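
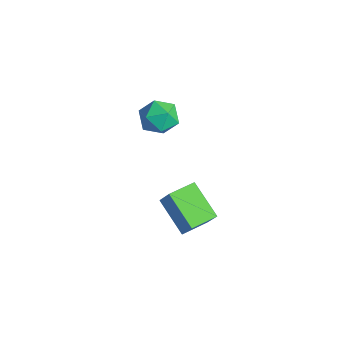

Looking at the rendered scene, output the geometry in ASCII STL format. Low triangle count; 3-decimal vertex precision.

solid 
facet normal -0.511 -0.107 -0.853
outer loop
vertex 0.476 -1.174 -1.877
vertex 0.325 0.146 -1.952
vertex 2.078 -1.046 -2.853
endloop
endfacet
facet normal 0.113 -0.992 0.056
outer loop
vertex 2.655 -0.926 -1.888
vertex 0.476 -1.174 -1.877
vertex 2.078 -1.046 -2.853
endloop
endfacet
facet normal -0.511 -0.106 -0.853
outer loop
vertex 2.078 -1.046 -2.853
vertex 0.325 0.146 -1.952
vertex 1.927 0.274 -2.927
endloop
endfacet
facet normal 0.852 0.068 -0.518
outer loop
vertex 1.927 0.274 -2.927
vertex 2.655 -0.926 -1.888
vertex 2.078 -1.046 -2.853
endloop
endfacet
facet normal -0.853 -0.068 0.518
outer loop
vertex 0.476 -1.174 -1.877
vertex 0.902 0.266 -0.987
vertex 0.325 0.146 -1.952
endloop
endfacet
facet normal 0.113 -0.992 0.056
outer loop
vertex 1.053 -1.054 -0.913
vertex 0.476 -1.174 -1.877
vertex 2.655 -0.926 -1.888
endloop
endfacet
facet normal -0.852 -0.068 0.519
outer loop
vertex 1.053 -1.054 -0.913
vertex 0.902 0.266 -0.987
vertex 0.476 -1.174 -1.877
endloop
endfacet
facet normal -0.113 0.992 -0.056
outer loop
vertex 0.325 0.146 -1.952
vertex 0.902 0.266 -0.987
vertex 1.927 0.274 -2.927
endloop
endfacet
facet normal 0.852 0.068 -0.519
outer loop
vertex 2.504 0.394 -1.963
vertex 2.655 -0.926 -1.888
vertex 1.927 0.274 -2.927
endloop
endfacet
facet normal -0.113 0.992 -0.056
outer loop
vertex 1.927 0.274 -2.927
vertex 0.902 0.266 -0.987
vertex 2.504 0.394 -1.963
endloop
endfacet
facet normal 0.511 0.107 0.853
outer loop
vertex 2.504 0.394 -1.963
vertex 1.053 -1.054 -0.913
vertex 2.655 -0.926 -1.888
endloop
endfacet
facet normal 0.511 0.106 0.853
outer loop
vertex 0.902 0.266 -0.987
vertex 1.053 -1.054 -0.913
vertex 2.504 0.394 -1.963
endloop
endfacet
facet normal -0.577 0.543 0.610
outer loop
vertex -0.288 0.018 3.569
vertex -1.04 -0.4 3.229
vertex -0.603 -0.759 3.962
endloop
endfacet
facet normal 0.065 0.429 0.901
outer loop
vertex -0.288 0.018 3.569
vertex -0.603 -0.759 3.962
vertex 0.306 -0.638 3.839
endloop
endfacet
facet normal 0.558 0.693 0.457
outer loop
vertex -0.288 0.018 3.569
vertex 0.306 -0.638 3.839
vertex 0.431 -0.206 3.031
endloop
endfacet
facet normal 0.221 0.969 -0.108
outer loop
vertex -0.288 0.018 3.569
vertex 0.431 -0.206 3.031
vertex -0.401 -0.058 2.654
endloop
endfacet
facet normal -0.481 0.877 -0.013
outer loop
vertex -0.288 0.018 3.569
vertex -0.401 -0.058 2.654
vertex -1.04 -0.4 3.229
endloop
endfacet
facet normal 0.165 -0.276 0.947
outer loop
vertex 0.306 -0.638 3.839
vertex -0.603 -0.759 3.962
vertex -0.079 -1.462 3.666
endloop
endfacet
facet normal -0.874 -0.092 0.476
outer loop
vertex -0.603 -0.759 3.962
vertex -1.04 -0.4 3.229
vertex -0.911 -1.314 3.289
endloop
endfacet
facet normal -0.719 0.448 -0.532
outer loop
vertex -1.04 -0.4 3.229
vertex -0.401 -0.058 2.654
vertex -0.786 -0.882 2.481
endloop
endfacet
facet normal 0.417 0.599 -0.684
outer loop
vertex -0.401 -0.058 2.654
vertex 0.431 -0.206 3.031
vertex 0.123 -0.761 2.358
endloop
endfacet
facet normal 0.962 0.151 0.229
outer loop
vertex 0.431 -0.206 3.031
vertex 0.306 -0.638 3.839
vertex 0.56 -1.12 3.091
endloop
endfacet
facet normal -0.221 -0.969 0.108
outer loop
vertex -0.192 -1.538 2.751
vertex -0.079 -1.462 3.666
vertex -0.911 -1.314 3.289
endloop
endfacet
facet normal -0.558 -0.693 -0.457
outer loop
vertex -0.192 -1.538 2.751
vertex -0.911 -1.314 3.289
vertex -0.786 -0.882 2.481
endloop
endfacet
facet normal -0.065 -0.429 -0.901
outer loop
vertex -0.192 -1.538 2.751
vertex -0.786 -0.882 2.481
vertex 0.123 -0.761 2.358
endloop
endfacet
facet normal 0.577 -0.543 -0.610
outer loop
vertex -0.192 -1.538 2.751
vertex 0.123 -0.761 2.358
vertex 0.56 -1.12 3.091
endloop
endfacet
facet normal 0.481 -0.877 0.013
outer loop
vertex -0.192 -1.538 2.751
vertex 0.56 -1.12 3.091
vertex -0.079 -1.462 3.666
endloop
endfacet
facet normal -0.417 -0.599 0.684
outer loop
vertex -0.911 -1.314 3.289
vertex -0.079 -1.462 3.666
vertex -0.603 -0.759 3.962
endloop
endfacet
facet normal -0.962 -0.151 -0.229
outer loop
vertex -0.786 -0.882 2.481
vertex -0.911 -1.314 3.289
vertex -1.04 -0.4 3.229
endloop
endfacet
facet normal -0.165 0.276 -0.947
outer loop
vertex 0.123 -0.761 2.358
vertex -0.786 -0.882 2.481
vertex -0.401 -0.058 2.654
endloop
endfacet
facet normal 0.874 0.092 -0.476
outer loop
vertex 0.56 -1.12 3.091
vertex 0.123 -0.761 2.358
vertex 0.431 -0.206 3.031
endloop
endfacet
facet normal 0.719 -0.448 0.532
outer loop
vertex -0.079 -1.462 3.666
vertex 0.56 -1.12 3.091
vertex 0.306 -0.638 3.839
endloop
endfacet

endsolid


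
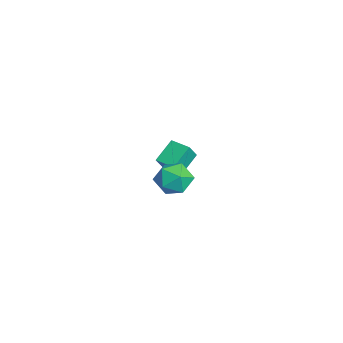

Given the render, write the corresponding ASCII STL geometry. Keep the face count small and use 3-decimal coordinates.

solid 
facet normal -0.300 0.865 0.403
outer loop
vertex 2.101 -1.764 3.6
vertex 1.248 -2.011 3.495
vertex 1.682 -2.212 4.25
endloop
endfacet
facet normal 0.330 0.664 0.671
outer loop
vertex 2.101 -1.764 3.6
vertex 1.682 -2.212 4.25
vertex 2.526 -2.417 4.038
endloop
endfacet
facet normal 0.790 0.600 0.129
outer loop
vertex 2.101 -1.764 3.6
vertex 2.526 -2.417 4.038
vertex 2.614 -2.343 3.152
endloop
endfacet
facet normal 0.443 0.760 -0.475
outer loop
vertex 2.101 -1.764 3.6
vertex 2.614 -2.343 3.152
vertex 1.824 -2.092 2.816
endloop
endfacet
facet normal -0.230 0.924 -0.305
outer loop
vertex 2.101 -1.764 3.6
vertex 1.824 -2.092 2.816
vertex 1.248 -2.011 3.495
endloop
endfacet
facet normal 0.249 0.022 0.968
outer loop
vertex 2.526 -2.417 4.038
vertex 1.682 -2.212 4.25
vertex 1.936 -3.068 4.204
endloop
endfacet
facet normal -0.771 0.345 0.535
outer loop
vertex 1.682 -2.212 4.25
vertex 1.248 -2.011 3.495
vertex 1.146 -2.817 3.868
endloop
endfacet
facet normal -0.658 0.441 -0.611
outer loop
vertex 1.248 -2.011 3.495
vertex 1.824 -2.092 2.816
vertex 1.234 -2.743 2.982
endloop
endfacet
facet normal 0.432 0.176 -0.885
outer loop
vertex 1.824 -2.092 2.816
vertex 2.614 -2.343 3.152
vertex 2.078 -2.948 2.77
endloop
endfacet
facet normal 0.992 -0.083 0.092
outer loop
vertex 2.614 -2.343 3.152
vertex 2.526 -2.417 4.038
vertex 2.512 -3.149 3.525
endloop
endfacet
facet normal -0.443 -0.760 0.475
outer loop
vertex 1.659 -3.396 3.42
vertex 1.936 -3.068 4.204
vertex 1.146 -2.817 3.868
endloop
endfacet
facet normal -0.790 -0.600 -0.129
outer loop
vertex 1.659 -3.396 3.42
vertex 1.146 -2.817 3.868
vertex 1.234 -2.743 2.982
endloop
endfacet
facet normal -0.330 -0.664 -0.671
outer loop
vertex 1.659 -3.396 3.42
vertex 1.234 -2.743 2.982
vertex 2.078 -2.948 2.77
endloop
endfacet
facet normal 0.300 -0.865 -0.403
outer loop
vertex 1.659 -3.396 3.42
vertex 2.078 -2.948 2.77
vertex 2.512 -3.149 3.525
endloop
endfacet
facet normal 0.230 -0.924 0.305
outer loop
vertex 1.659 -3.396 3.42
vertex 2.512 -3.149 3.525
vertex 1.936 -3.068 4.204
endloop
endfacet
facet normal -0.432 -0.176 0.885
outer loop
vertex 1.146 -2.817 3.868
vertex 1.936 -3.068 4.204
vertex 1.682 -2.212 4.25
endloop
endfacet
facet normal -0.992 0.083 -0.092
outer loop
vertex 1.234 -2.743 2.982
vertex 1.146 -2.817 3.868
vertex 1.248 -2.011 3.495
endloop
endfacet
facet normal -0.249 -0.022 -0.968
outer loop
vertex 2.078 -2.948 2.77
vertex 1.234 -2.743 2.982
vertex 1.824 -2.092 2.816
endloop
endfacet
facet normal 0.771 -0.345 -0.535
outer loop
vertex 2.512 -3.149 3.525
vertex 2.078 -2.948 2.77
vertex 2.614 -2.343 3.152
endloop
endfacet
facet normal 0.658 -0.441 0.611
outer loop
vertex 1.936 -3.068 4.204
vertex 2.512 -3.149 3.525
vertex 2.526 -2.417 4.038
endloop
endfacet
facet normal -0.388 0.410 -0.825
outer loop
vertex -4.427 -1.132 0.896
vertex -3.669 -0.482 0.862
vertex -3.752 -1.957 0.169
endloop
endfacet
facet normal -0.758 -0.651 0.035
outer loop
vertex -3.371 -2.358 0.978
vertex -4.427 -1.132 0.896
vertex -3.752 -1.957 0.169
endloop
endfacet
facet normal -0.388 0.410 -0.825
outer loop
vertex -3.752 -1.957 0.169
vertex -3.669 -0.482 0.862
vertex -2.993 -1.306 0.135
endloop
endfacet
facet normal 0.523 -0.639 -0.563
outer loop
vertex -2.993 -1.306 0.135
vertex -3.371 -2.358 0.978
vertex -3.752 -1.957 0.169
endloop
endfacet
facet normal -0.523 0.640 0.563
outer loop
vertex -4.427 -1.132 0.896
vertex -3.288 -0.883 1.671
vertex -3.669 -0.482 0.862
endloop
endfacet
facet normal -0.758 -0.651 0.033
outer loop
vertex -4.047 -1.534 1.705
vertex -4.427 -1.132 0.896
vertex -3.371 -2.358 0.978
endloop
endfacet
facet normal -0.523 0.639 0.563
outer loop
vertex -4.047 -1.534 1.705
vertex -3.288 -0.883 1.671
vertex -4.427 -1.132 0.896
endloop
endfacet
facet normal 0.758 0.652 -0.034
outer loop
vertex -3.669 -0.482 0.862
vertex -3.288 -0.883 1.671
vertex -2.993 -1.306 0.135
endloop
endfacet
facet normal 0.523 -0.639 -0.563
outer loop
vertex -2.613 -1.708 0.944
vertex -3.371 -2.358 0.978
vertex -2.993 -1.306 0.135
endloop
endfacet
facet normal 0.759 0.650 -0.033
outer loop
vertex -2.993 -1.306 0.135
vertex -3.288 -0.883 1.671
vertex -2.613 -1.708 0.944
endloop
endfacet
facet normal 0.388 -0.410 0.825
outer loop
vertex -2.613 -1.708 0.944
vertex -4.047 -1.534 1.705
vertex -3.371 -2.358 0.978
endloop
endfacet
facet normal 0.388 -0.410 0.825
outer loop
vertex -3.288 -0.883 1.671
vertex -4.047 -1.534 1.705
vertex -2.613 -1.708 0.944
endloop
endfacet

endsolid


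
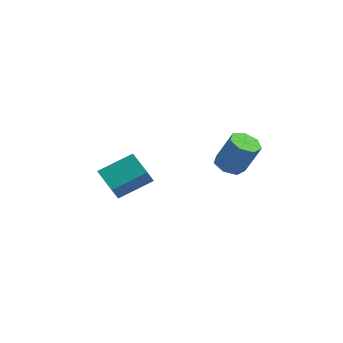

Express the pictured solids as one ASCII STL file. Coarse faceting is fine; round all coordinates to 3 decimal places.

solid 
facet normal -0.408 -0.122 -0.905
outer loop
vertex 1.901 1.812 1.439
vertex 1.308 1.475 1.752
vertex 1.41 2.204 1.608
endloop
endfacet
facet normal 0.513 0.789 -0.339
outer loop
vertex 1.901 1.812 1.439
vertex 1.41 2.204 1.608
vertex 2.604 2.022 2.994
endloop
endfacet
facet normal 0.513 0.789 -0.339
outer loop
vertex 2.604 2.022 2.994
vertex 1.41 2.204 1.608
vertex 2.113 2.414 3.163
endloop
endfacet
facet normal 0.409 0.123 0.904
outer loop
vertex 2.604 2.022 2.994
vertex 2.113 2.414 3.163
vertex 2.012 1.685 3.308
endloop
endfacet
facet normal -0.409 -0.121 -0.904
outer loop
vertex 1.41 2.204 1.608
vertex 1.308 1.475 1.752
vertex 0.842 2.047 1.886
endloop
endfacet
facet normal -0.270 0.963 -0.008
outer loop
vertex 1.41 2.204 1.608
vertex 0.842 2.047 1.886
vertex 2.113 2.414 3.163
endloop
endfacet
facet normal -0.270 0.963 -0.008
outer loop
vertex 2.113 2.414 3.163
vertex 0.842 2.047 1.886
vertex 1.546 2.257 3.441
endloop
endfacet
facet normal 0.409 0.123 0.904
outer loop
vertex 2.113 2.414 3.163
vertex 1.546 2.257 3.441
vertex 2.012 1.685 3.308
endloop
endfacet
facet normal -0.409 -0.122 -0.904
outer loop
vertex 0.842 2.047 1.886
vertex 1.308 1.475 1.752
vertex 0.626 1.459 2.063
endloop
endfacet
facet normal -0.850 0.411 0.329
outer loop
vertex 0.842 2.047 1.886
vertex 0.626 1.459 2.063
vertex 1.546 2.257 3.441
endloop
endfacet
facet normal -0.850 0.413 0.328
outer loop
vertex 1.546 2.257 3.441
vertex 0.626 1.459 2.063
vertex 1.329 1.67 3.618
endloop
endfacet
facet normal 0.408 0.122 0.905
outer loop
vertex 1.546 2.257 3.441
vertex 1.329 1.67 3.618
vertex 2.012 1.685 3.308
endloop
endfacet
facet normal -0.409 -0.122 -0.904
outer loop
vertex 0.626 1.459 2.063
vertex 1.308 1.475 1.752
vertex 0.923 0.883 2.006
endloop
endfacet
facet normal -0.790 -0.449 0.418
outer loop
vertex 0.626 1.459 2.063
vertex 0.923 0.883 2.006
vertex 1.329 1.67 3.618
endloop
endfacet
facet normal -0.790 -0.449 0.418
outer loop
vertex 1.329 1.67 3.618
vertex 0.923 0.883 2.006
vertex 1.627 1.094 3.562
endloop
endfacet
facet normal 0.408 0.123 0.905
outer loop
vertex 1.329 1.67 3.618
vertex 1.627 1.094 3.562
vertex 2.012 1.685 3.308
endloop
endfacet
facet normal -0.409 -0.122 -0.904
outer loop
vertex 0.923 0.883 2.006
vertex 1.308 1.475 1.752
vertex 1.511 0.753 1.758
endloop
endfacet
facet normal -0.134 -0.972 0.192
outer loop
vertex 0.923 0.883 2.006
vertex 1.511 0.753 1.758
vertex 1.627 1.094 3.562
endloop
endfacet
facet normal -0.136 -0.972 0.192
outer loop
vertex 1.627 1.094 3.562
vertex 1.511 0.753 1.758
vertex 2.214 0.963 3.314
endloop
endfacet
facet normal 0.409 0.122 0.904
outer loop
vertex 1.627 1.094 3.562
vertex 2.214 0.963 3.314
vertex 2.012 1.685 3.308
endloop
endfacet
facet normal -0.408 -0.122 -0.905
outer loop
vertex 1.511 0.753 1.758
vertex 1.308 1.475 1.752
vertex 1.946 1.166 1.506
endloop
endfacet
facet normal 0.621 -0.763 -0.178
outer loop
vertex 1.511 0.753 1.758
vertex 1.946 1.166 1.506
vertex 2.214 0.963 3.314
endloop
endfacet
facet normal 0.621 -0.763 -0.178
outer loop
vertex 2.214 0.963 3.314
vertex 1.946 1.166 1.506
vertex 2.649 1.376 3.061
endloop
endfacet
facet normal 0.410 0.122 0.904
outer loop
vertex 2.214 0.963 3.314
vertex 2.649 1.376 3.061
vertex 2.012 1.685 3.308
endloop
endfacet
facet normal -0.408 -0.122 -0.905
outer loop
vertex 1.946 1.166 1.506
vertex 1.308 1.475 1.752
vertex 1.901 1.812 1.439
endloop
endfacet
facet normal 0.910 0.020 -0.414
outer loop
vertex 1.946 1.166 1.506
vertex 1.901 1.812 1.439
vertex 2.649 1.376 3.061
endloop
endfacet
facet normal 0.910 0.020 -0.414
outer loop
vertex 2.649 1.376 3.061
vertex 1.901 1.812 1.439
vertex 2.604 2.022 2.994
endloop
endfacet
facet normal 0.410 0.122 0.904
outer loop
vertex 2.649 1.376 3.061
vertex 2.604 2.022 2.994
vertex 2.012 1.685 3.308
endloop
endfacet
facet normal -0.488 -0.754 -0.439
outer loop
vertex -3.242 -0.98 -0.367
vertex -4.399 -0.571 0.218
vertex -3.48 -0.257 -1.345
endloop
endfacet
facet normal 0.851 -0.301 -0.430
outer loop
vertex -2.581 1.131 -0.538
vertex -3.242 -0.98 -0.367
vertex -3.48 -0.257 -1.345
endloop
endfacet
facet normal -0.489 -0.754 -0.439
outer loop
vertex -3.48 -0.257 -1.345
vertex -4.399 -0.571 0.218
vertex -4.637 0.153 -0.76
endloop
endfacet
facet normal -0.192 0.583 -0.789
outer loop
vertex -4.637 0.153 -0.76
vertex -2.581 1.131 -0.538
vertex -3.48 -0.257 -1.345
endloop
endfacet
facet normal 0.193 -0.583 0.789
outer loop
vertex -3.242 -0.98 -0.367
vertex -3.5 0.817 1.025
vertex -4.399 -0.571 0.218
endloop
endfacet
facet normal 0.851 -0.301 -0.430
outer loop
vertex -2.343 0.407 0.44
vertex -3.242 -0.98 -0.367
vertex -2.581 1.131 -0.538
endloop
endfacet
facet normal 0.192 -0.584 0.789
outer loop
vertex -2.343 0.407 0.44
vertex -3.5 0.817 1.025
vertex -3.242 -0.98 -0.367
endloop
endfacet
facet normal -0.851 0.301 0.430
outer loop
vertex -4.399 -0.571 0.218
vertex -3.5 0.817 1.025
vertex -4.637 0.153 -0.76
endloop
endfacet
facet normal -0.192 0.584 -0.789
outer loop
vertex -3.738 1.54 0.047
vertex -2.581 1.131 -0.538
vertex -4.637 0.153 -0.76
endloop
endfacet
facet normal -0.851 0.301 0.430
outer loop
vertex -4.637 0.153 -0.76
vertex -3.5 0.817 1.025
vertex -3.738 1.54 0.047
endloop
endfacet
facet normal 0.489 0.754 0.439
outer loop
vertex -3.738 1.54 0.047
vertex -2.343 0.407 0.44
vertex -2.581 1.131 -0.538
endloop
endfacet
facet normal 0.489 0.754 0.438
outer loop
vertex -3.5 0.817 1.025
vertex -2.343 0.407 0.44
vertex -3.738 1.54 0.047
endloop
endfacet

endsolid


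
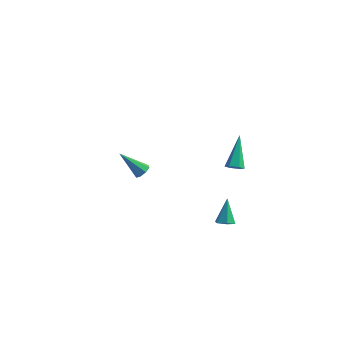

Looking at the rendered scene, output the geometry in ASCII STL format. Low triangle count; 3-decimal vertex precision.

solid 
facet normal 0.711 0.081 -0.698
outer loop
vertex -2.763 2.514 -4.251
vertex -3.132 2.435 -4.636
vertex -2.932 2.867 -4.382
endloop
endfacet
facet normal 0.367 0.473 0.801
outer loop
vertex -2.763 2.514 -4.251
vertex -2.932 2.867 -4.382
vertex -4.448 2.285 -3.344
endloop
endfacet
facet normal 0.712 0.081 -0.698
outer loop
vertex -2.932 2.867 -4.382
vertex -3.132 2.435 -4.636
vertex -3.219 2.967 -4.663
endloop
endfacet
facet normal -0.075 0.913 0.402
outer loop
vertex -2.932 2.867 -4.382
vertex -3.219 2.967 -4.663
vertex -4.448 2.285 -3.344
endloop
endfacet
facet normal 0.710 0.081 -0.700
outer loop
vertex -3.219 2.967 -4.663
vertex -3.132 2.435 -4.636
vertex -3.455 2.755 -4.927
endloop
endfacet
facet normal -0.581 0.804 -0.126
outer loop
vertex -3.219 2.967 -4.663
vertex -3.455 2.755 -4.927
vertex -4.448 2.285 -3.344
endloop
endfacet
facet normal 0.711 0.082 -0.698
outer loop
vertex -3.455 2.755 -4.927
vertex -3.132 2.435 -4.636
vertex -3.502 2.355 -5.022
endloop
endfacet
facet normal -0.855 0.213 -0.473
outer loop
vertex -3.455 2.755 -4.927
vertex -3.502 2.355 -5.022
vertex -4.448 2.285 -3.344
endloop
endfacet
facet normal 0.711 0.079 -0.698
outer loop
vertex -3.502 2.355 -5.022
vertex -3.132 2.435 -4.636
vertex -3.333 2.002 -4.89
endloop
endfacet
facet normal -0.737 -0.516 -0.437
outer loop
vertex -3.502 2.355 -5.022
vertex -3.333 2.002 -4.89
vertex -4.448 2.285 -3.344
endloop
endfacet
facet normal 0.710 0.080 -0.699
outer loop
vertex -3.333 2.002 -4.89
vertex -3.132 2.435 -4.636
vertex -3.046 1.902 -4.61
endloop
endfacet
facet normal -0.295 -0.955 -0.038
outer loop
vertex -3.333 2.002 -4.89
vertex -3.046 1.902 -4.61
vertex -4.448 2.285 -3.344
endloop
endfacet
facet normal 0.711 0.081 -0.698
outer loop
vertex -3.046 1.902 -4.61
vertex -3.132 2.435 -4.636
vertex -2.81 2.114 -4.345
endloop
endfacet
facet normal 0.211 -0.846 0.489
outer loop
vertex -3.046 1.902 -4.61
vertex -2.81 2.114 -4.345
vertex -4.448 2.285 -3.344
endloop
endfacet
facet normal 0.711 0.081 -0.698
outer loop
vertex -2.81 2.114 -4.345
vertex -3.132 2.435 -4.636
vertex -2.763 2.514 -4.251
endloop
endfacet
facet normal 0.485 -0.254 0.837
outer loop
vertex -2.81 2.114 -4.345
vertex -2.763 2.514 -4.251
vertex -4.448 2.285 -3.344
endloop
endfacet
facet normal 0.130 -0.551 -0.824
outer loop
vertex 4.423 -3.595 -1.637
vertex 3.879 -3.604 -1.717
vertex 4.182 -3.202 -1.938
endloop
endfacet
facet normal 0.808 0.579 0.109
outer loop
vertex 4.423 -3.595 -1.637
vertex 4.182 -3.202 -1.938
vertex 3.681 -2.776 -0.483
endloop
endfacet
facet normal 0.133 -0.552 -0.823
outer loop
vertex 4.182 -3.202 -1.938
vertex 3.879 -3.604 -1.717
vertex 3.638 -3.212 -2.019
endloop
endfacet
facet normal 0.023 0.962 -0.274
outer loop
vertex 4.182 -3.202 -1.938
vertex 3.638 -3.212 -2.019
vertex 3.681 -2.776 -0.483
endloop
endfacet
facet normal 0.133 -0.552 -0.823
outer loop
vertex 3.638 -3.212 -2.019
vertex 3.879 -3.604 -1.717
vertex 3.335 -3.614 -1.798
endloop
endfacet
facet normal -0.825 0.549 -0.133
outer loop
vertex 3.638 -3.212 -2.019
vertex 3.335 -3.614 -1.798
vertex 3.681 -2.776 -0.483
endloop
endfacet
facet normal 0.133 -0.553 -0.823
outer loop
vertex 3.335 -3.614 -1.798
vertex 3.879 -3.604 -1.717
vertex 3.575 -4.006 -1.496
endloop
endfacet
facet normal -0.888 -0.244 0.389
outer loop
vertex 3.335 -3.614 -1.798
vertex 3.575 -4.006 -1.496
vertex 3.681 -2.776 -0.483
endloop
endfacet
facet normal 0.131 -0.552 -0.823
outer loop
vertex 3.575 -4.006 -1.496
vertex 3.879 -3.604 -1.717
vertex 4.119 -3.996 -1.416
endloop
endfacet
facet normal -0.102 -0.627 0.772
outer loop
vertex 3.575 -4.006 -1.496
vertex 4.119 -3.996 -1.416
vertex 3.681 -2.776 -0.483
endloop
endfacet
facet normal 0.130 -0.552 -0.823
outer loop
vertex 4.119 -3.996 -1.416
vertex 3.879 -3.604 -1.717
vertex 4.423 -3.595 -1.637
endloop
endfacet
facet normal 0.744 -0.216 0.632
outer loop
vertex 4.119 -3.996 -1.416
vertex 4.423 -3.595 -1.637
vertex 3.681 -2.776 -0.483
endloop
endfacet
facet normal 0.128 -0.726 -0.675
outer loop
vertex 4.272 -2.752 2.236
vertex 3.951 -2.514 1.919
vertex 4.45 -2.41 1.902
endloop
endfacet
facet normal 0.879 0.008 0.477
outer loop
vertex 4.272 -2.752 2.236
vertex 4.45 -2.41 1.902
vertex 3.689 -1.046 3.281
endloop
endfacet
facet normal 0.128 -0.726 -0.675
outer loop
vertex 4.45 -2.41 1.902
vertex 3.951 -2.514 1.919
vertex 4.129 -2.172 1.585
endloop
endfacet
facet normal 0.721 0.649 -0.243
outer loop
vertex 4.45 -2.41 1.902
vertex 4.129 -2.172 1.585
vertex 3.689 -1.046 3.281
endloop
endfacet
facet normal 0.131 -0.727 -0.674
outer loop
vertex 4.129 -2.172 1.585
vertex 3.951 -2.514 1.919
vertex 3.63 -2.277 1.601
endloop
endfacet
facet normal -0.186 0.796 -0.576
outer loop
vertex 4.129 -2.172 1.585
vertex 3.63 -2.277 1.601
vertex 3.689 -1.046 3.281
endloop
endfacet
facet normal 0.130 -0.728 -0.674
outer loop
vertex 3.63 -2.277 1.601
vertex 3.951 -2.514 1.919
vertex 3.452 -2.618 1.935
endloop
endfacet
facet normal -0.934 0.303 -0.189
outer loop
vertex 3.63 -2.277 1.601
vertex 3.452 -2.618 1.935
vertex 3.689 -1.046 3.281
endloop
endfacet
facet normal 0.130 -0.727 -0.675
outer loop
vertex 3.452 -2.618 1.935
vertex 3.951 -2.514 1.919
vertex 3.773 -2.856 2.253
endloop
endfacet
facet normal -0.777 -0.338 0.531
outer loop
vertex 3.452 -2.618 1.935
vertex 3.773 -2.856 2.253
vertex 3.689 -1.046 3.281
endloop
endfacet
facet normal 0.128 -0.726 -0.675
outer loop
vertex 3.773 -2.856 2.253
vertex 3.951 -2.514 1.919
vertex 4.272 -2.752 2.236
endloop
endfacet
facet normal 0.131 -0.485 0.865
outer loop
vertex 3.773 -2.856 2.253
vertex 4.272 -2.752 2.236
vertex 3.689 -1.046 3.281
endloop
endfacet

endsolid


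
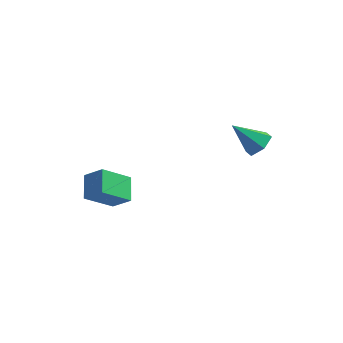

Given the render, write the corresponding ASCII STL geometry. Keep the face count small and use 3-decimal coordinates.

solid 
facet normal -0.785 0.094 -0.612
outer loop
vertex -4.613 -1.042 -2.79
vertex -4.998 -0.044 -2.143
vertex -3.737 -0.073 -3.764
endloop
endfacet
facet normal 0.308 -0.798 -0.518
outer loop
vertex -2.882 -0.176 -3.097
vertex -4.613 -1.042 -2.79
vertex -3.737 -0.073 -3.764
endloop
endfacet
facet normal -0.785 0.094 -0.612
outer loop
vertex -3.737 -0.073 -3.764
vertex -4.998 -0.044 -2.143
vertex -4.122 0.925 -3.118
endloop
endfacet
facet normal 0.538 0.594 -0.598
outer loop
vertex -4.122 0.925 -3.118
vertex -2.882 -0.176 -3.097
vertex -3.737 -0.073 -3.764
endloop
endfacet
facet normal -0.538 -0.595 0.597
outer loop
vertex -4.613 -1.042 -2.79
vertex -4.143 -0.147 -1.476
vertex -4.998 -0.044 -2.143
endloop
endfacet
facet normal 0.308 -0.799 -0.517
outer loop
vertex -3.758 -1.145 -2.122
vertex -4.613 -1.042 -2.79
vertex -2.882 -0.176 -3.097
endloop
endfacet
facet normal -0.538 -0.594 0.597
outer loop
vertex -3.758 -1.145 -2.122
vertex -4.143 -0.147 -1.476
vertex -4.613 -1.042 -2.79
endloop
endfacet
facet normal -0.307 0.799 0.517
outer loop
vertex -4.998 -0.044 -2.143
vertex -4.143 -0.147 -1.476
vertex -4.122 0.925 -3.118
endloop
endfacet
facet normal 0.538 0.595 -0.597
outer loop
vertex -3.267 0.822 -2.45
vertex -2.882 -0.176 -3.097
vertex -4.122 0.925 -3.118
endloop
endfacet
facet normal -0.308 0.798 0.517
outer loop
vertex -4.122 0.925 -3.118
vertex -4.143 -0.147 -1.476
vertex -3.267 0.822 -2.45
endloop
endfacet
facet normal 0.785 -0.094 0.612
outer loop
vertex -3.267 0.822 -2.45
vertex -3.758 -1.145 -2.122
vertex -2.882 -0.176 -3.097
endloop
endfacet
facet normal 0.785 -0.094 0.613
outer loop
vertex -4.143 -0.147 -1.476
vertex -3.758 -1.145 -2.122
vertex -3.267 0.822 -2.45
endloop
endfacet
facet normal 0.675 0.210 -0.707
outer loop
vertex 1.836 2.895 -0.772
vertex 1.42 3.477 -0.996
vertex 1.944 3.572 -0.468
endloop
endfacet
facet normal 0.416 -0.427 0.803
outer loop
vertex 1.836 2.895 -0.772
vertex 1.944 3.572 -0.468
vertex 0.34 3.143 0.136
endloop
endfacet
facet normal 0.675 0.208 -0.708
outer loop
vertex 1.944 3.572 -0.468
vertex 1.42 3.477 -0.996
vertex 1.529 4.154 -0.693
endloop
endfacet
facet normal 0.197 0.473 0.859
outer loop
vertex 1.944 3.572 -0.468
vertex 1.529 4.154 -0.693
vertex 0.34 3.143 0.136
endloop
endfacet
facet normal 0.675 0.208 -0.708
outer loop
vertex 1.529 4.154 -0.693
vertex 1.42 3.477 -0.996
vertex 1.004 4.06 -1.221
endloop
endfacet
facet normal -0.472 0.820 0.323
outer loop
vertex 1.529 4.154 -0.693
vertex 1.004 4.06 -1.221
vertex 0.34 3.143 0.136
endloop
endfacet
facet normal 0.675 0.209 -0.708
outer loop
vertex 1.004 4.06 -1.221
vertex 1.42 3.477 -0.996
vertex 0.896 3.382 -1.524
endloop
endfacet
facet normal -0.924 0.268 -0.271
outer loop
vertex 1.004 4.06 -1.221
vertex 0.896 3.382 -1.524
vertex 0.34 3.143 0.136
endloop
endfacet
facet normal 0.675 0.209 -0.708
outer loop
vertex 0.896 3.382 -1.524
vertex 1.42 3.477 -0.996
vertex 1.311 2.8 -1.3
endloop
endfacet
facet normal -0.705 -0.629 -0.327
outer loop
vertex 0.896 3.382 -1.524
vertex 1.311 2.8 -1.3
vertex 0.34 3.143 0.136
endloop
endfacet
facet normal 0.674 0.209 -0.708
outer loop
vertex 1.311 2.8 -1.3
vertex 1.42 3.477 -0.996
vertex 1.836 2.895 -0.772
endloop
endfacet
facet normal -0.034 -0.977 0.210
outer loop
vertex 1.311 2.8 -1.3
vertex 1.836 2.895 -0.772
vertex 0.34 3.143 0.136
endloop
endfacet

endsolid


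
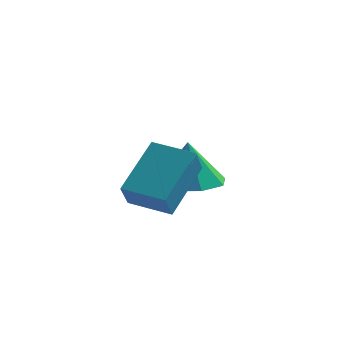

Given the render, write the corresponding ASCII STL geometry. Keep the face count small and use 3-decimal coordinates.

solid 
facet normal 0.052 -0.027 -0.998
outer loop
vertex -2.125 1.669 -1.296
vertex -2.827 1.173 -1.319
vertex -2.68 2.02 -1.334
endloop
endfacet
facet normal 0.424 0.729 0.537
outer loop
vertex -2.125 1.669 -1.296
vertex -2.68 2.02 -1.334
vertex -2.893 1.207 -0.061
endloop
endfacet
facet normal 0.053 -0.027 -0.998
outer loop
vertex -2.68 2.02 -1.334
vertex -2.827 1.173 -1.319
vertex -3.322 1.875 -1.364
endloop
endfacet
facet normal -0.213 0.839 0.500
outer loop
vertex -2.68 2.02 -1.334
vertex -3.322 1.875 -1.364
vertex -2.893 1.207 -0.061
endloop
endfacet
facet normal 0.052 -0.027 -0.998
outer loop
vertex -3.322 1.875 -1.364
vertex -2.827 1.173 -1.319
vertex -3.673 1.319 -1.367
endloop
endfacet
facet normal -0.742 0.466 0.483
outer loop
vertex -3.322 1.875 -1.364
vertex -3.673 1.319 -1.367
vertex -2.893 1.207 -0.061
endloop
endfacet
facet normal 0.052 -0.027 -0.998
outer loop
vertex -3.673 1.319 -1.367
vertex -2.827 1.173 -1.319
vertex -3.529 0.677 -1.342
endloop
endfacet
facet normal -0.852 -0.172 0.494
outer loop
vertex -3.673 1.319 -1.367
vertex -3.529 0.677 -1.342
vertex -2.893 1.207 -0.061
endloop
endfacet
facet normal 0.052 -0.027 -0.998
outer loop
vertex -3.529 0.677 -1.342
vertex -2.827 1.173 -1.319
vertex -2.974 0.326 -1.304
endloop
endfacet
facet normal -0.479 -0.701 0.528
outer loop
vertex -3.529 0.677 -1.342
vertex -2.974 0.326 -1.304
vertex -2.893 1.207 -0.061
endloop
endfacet
facet normal 0.053 -0.027 -0.998
outer loop
vertex -2.974 0.326 -1.304
vertex -2.827 1.173 -1.319
vertex -2.333 0.471 -1.274
endloop
endfacet
facet normal 0.157 -0.811 0.564
outer loop
vertex -2.974 0.326 -1.304
vertex -2.333 0.471 -1.274
vertex -2.893 1.207 -0.061
endloop
endfacet
facet normal 0.052 -0.027 -0.998
outer loop
vertex -2.333 0.471 -1.274
vertex -2.827 1.173 -1.319
vertex -1.981 1.027 -1.271
endloop
endfacet
facet normal 0.686 -0.437 0.582
outer loop
vertex -2.333 0.471 -1.274
vertex -1.981 1.027 -1.271
vertex -2.893 1.207 -0.061
endloop
endfacet
facet normal 0.052 -0.027 -0.998
outer loop
vertex -1.981 1.027 -1.271
vertex -2.827 1.173 -1.319
vertex -2.125 1.669 -1.296
endloop
endfacet
facet normal 0.796 0.201 0.570
outer loop
vertex -1.981 1.027 -1.271
vertex -2.125 1.669 -1.296
vertex -2.893 1.207 -0.061
endloop
endfacet
facet normal -0.980 0.123 0.155
outer loop
vertex -3.217 -0.423 0.472
vertex -3.249 0.14 -0.177
vertex -3.53 -1.624 -0.553
endloop
endfacet
facet normal 0.037 -0.654 0.755
outer loop
vertex -2.451 -1.76 -0.723
vertex -3.217 -0.423 0.472
vertex -3.53 -1.624 -0.553
endloop
endfacet
facet normal -0.980 0.123 0.154
outer loop
vertex -3.53 -1.624 -0.553
vertex -3.249 0.14 -0.177
vertex -3.561 -1.061 -1.203
endloop
endfacet
facet normal -0.194 -0.746 -0.637
outer loop
vertex -3.561 -1.061 -1.203
vertex -2.451 -1.76 -0.723
vertex -3.53 -1.624 -0.553
endloop
endfacet
facet normal 0.194 0.746 0.637
outer loop
vertex -3.217 -0.423 0.472
vertex -2.17 0.004 -0.347
vertex -3.249 0.14 -0.177
endloop
endfacet
facet normal 0.036 -0.654 0.755
outer loop
vertex -2.139 -0.559 0.303
vertex -3.217 -0.423 0.472
vertex -2.451 -1.76 -0.723
endloop
endfacet
facet normal 0.194 0.746 0.637
outer loop
vertex -2.139 -0.559 0.303
vertex -2.17 0.004 -0.347
vertex -3.217 -0.423 0.472
endloop
endfacet
facet normal -0.036 0.655 -0.755
outer loop
vertex -3.249 0.14 -0.177
vertex -2.17 0.004 -0.347
vertex -3.561 -1.061 -1.203
endloop
endfacet
facet normal -0.194 -0.746 -0.637
outer loop
vertex -2.483 -1.197 -1.372
vertex -2.451 -1.76 -0.723
vertex -3.561 -1.061 -1.203
endloop
endfacet
facet normal -0.036 0.654 -0.756
outer loop
vertex -3.561 -1.061 -1.203
vertex -2.17 0.004 -0.347
vertex -2.483 -1.197 -1.372
endloop
endfacet
facet normal 0.980 -0.123 -0.155
outer loop
vertex -2.483 -1.197 -1.372
vertex -2.139 -0.559 0.303
vertex -2.451 -1.76 -0.723
endloop
endfacet
facet normal 0.980 -0.124 -0.154
outer loop
vertex -2.17 0.004 -0.347
vertex -2.139 -0.559 0.303
vertex -2.483 -1.197 -1.372
endloop
endfacet

endsolid


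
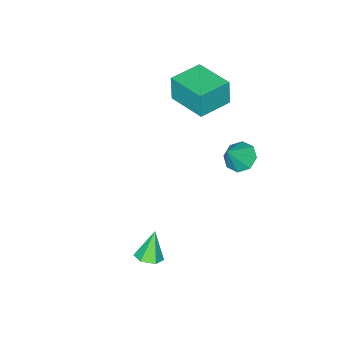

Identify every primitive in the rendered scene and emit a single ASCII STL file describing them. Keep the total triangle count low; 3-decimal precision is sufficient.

solid 
facet normal -0.995 0.100 -0.025
outer loop
vertex -3.206 -4.695 3.538
vertex -3.018 -2.78 3.687
vertex -3.163 -4.597 2.213
endloop
endfacet
facet normal -0.098 -0.992 -0.077
outer loop
vertex -1.542 -4.76 2.253
vertex -3.206 -4.695 3.538
vertex -3.163 -4.597 2.213
endloop
endfacet
facet normal -0.995 0.100 -0.025
outer loop
vertex -3.163 -4.597 2.213
vertex -3.018 -2.78 3.687
vertex -2.975 -2.682 2.361
endloop
endfacet
facet normal 0.032 0.074 -0.997
outer loop
vertex -2.975 -2.682 2.361
vertex -1.542 -4.76 2.253
vertex -3.163 -4.597 2.213
endloop
endfacet
facet normal -0.032 -0.074 0.997
outer loop
vertex -3.206 -4.695 3.538
vertex -1.397 -2.943 3.727
vertex -3.018 -2.78 3.687
endloop
endfacet
facet normal -0.098 -0.992 -0.077
outer loop
vertex -1.585 -4.858 3.579
vertex -3.206 -4.695 3.538
vertex -1.542 -4.76 2.253
endloop
endfacet
facet normal -0.033 -0.074 0.997
outer loop
vertex -1.585 -4.858 3.579
vertex -1.397 -2.943 3.727
vertex -3.206 -4.695 3.538
endloop
endfacet
facet normal 0.098 0.992 0.077
outer loop
vertex -3.018 -2.78 3.687
vertex -1.397 -2.943 3.727
vertex -2.975 -2.682 2.361
endloop
endfacet
facet normal 0.033 0.074 -0.997
outer loop
vertex -1.354 -2.845 2.402
vertex -1.542 -4.76 2.253
vertex -2.975 -2.682 2.361
endloop
endfacet
facet normal 0.098 0.992 0.077
outer loop
vertex -2.975 -2.682 2.361
vertex -1.397 -2.943 3.727
vertex -1.354 -2.845 2.402
endloop
endfacet
facet normal 0.995 -0.100 0.025
outer loop
vertex -1.354 -2.845 2.402
vertex -1.585 -4.858 3.579
vertex -1.542 -4.76 2.253
endloop
endfacet
facet normal 0.995 -0.100 0.025
outer loop
vertex -1.397 -2.943 3.727
vertex -1.585 -4.858 3.579
vertex -1.354 -2.845 2.402
endloop
endfacet
facet normal 0.408 0.136 -0.903
outer loop
vertex 3.682 -1.944 -3.01
vertex 3.282 -1.442 -3.115
vertex 3.862 -1.344 -2.838
endloop
endfacet
facet normal 0.660 -0.383 0.647
outer loop
vertex 3.682 -1.944 -3.01
vertex 3.862 -1.344 -2.838
vertex 2.698 -1.638 -1.825
endloop
endfacet
facet normal 0.408 0.136 -0.903
outer loop
vertex 3.862 -1.344 -2.838
vertex 3.282 -1.442 -3.115
vertex 3.463 -0.842 -2.943
endloop
endfacet
facet normal 0.478 0.527 0.702
outer loop
vertex 3.862 -1.344 -2.838
vertex 3.463 -0.842 -2.943
vertex 2.698 -1.638 -1.825
endloop
endfacet
facet normal 0.408 0.136 -0.903
outer loop
vertex 3.463 -0.842 -2.943
vertex 3.282 -1.442 -3.115
vertex 2.883 -0.94 -3.22
endloop
endfacet
facet normal -0.330 0.861 0.387
outer loop
vertex 3.463 -0.842 -2.943
vertex 2.883 -0.94 -3.22
vertex 2.698 -1.638 -1.825
endloop
endfacet
facet normal 0.410 0.137 -0.902
outer loop
vertex 2.883 -0.94 -3.22
vertex 3.282 -1.442 -3.115
vertex 2.703 -1.54 -3.393
endloop
endfacet
facet normal -0.959 0.283 0.015
outer loop
vertex 2.883 -0.94 -3.22
vertex 2.703 -1.54 -3.393
vertex 2.698 -1.638 -1.825
endloop
endfacet
facet normal 0.410 0.137 -0.902
outer loop
vertex 2.703 -1.54 -3.393
vertex 3.282 -1.442 -3.115
vertex 3.102 -2.042 -3.288
endloop
endfacet
facet normal -0.778 -0.627 -0.042
outer loop
vertex 2.703 -1.54 -3.393
vertex 3.102 -2.042 -3.288
vertex 2.698 -1.638 -1.825
endloop
endfacet
facet normal 0.409 0.137 -0.902
outer loop
vertex 3.102 -2.042 -3.288
vertex 3.282 -1.442 -3.115
vertex 3.682 -1.944 -3.01
endloop
endfacet
facet normal 0.031 -0.961 0.274
outer loop
vertex 3.102 -2.042 -3.288
vertex 3.682 -1.944 -3.01
vertex 2.698 -1.638 -1.825
endloop
endfacet
facet normal -0.639 -0.001 -0.769
outer loop
vertex -1.623 -0.925 -0.417
vertex -2.162 -1.29 0.031
vertex -1.98 -0.537 -0.121
endloop
endfacet
facet normal 0.738 0.675 0.005
outer loop
vertex -1.623 -0.925 -0.417
vertex -1.98 -0.537 -0.121
vertex -1.298 -1.29 1.069
endloop
endfacet
facet normal -0.640 -0.000 -0.768
outer loop
vertex -1.98 -0.537 -0.121
vertex -2.162 -1.29 0.031
vertex -2.443 -0.59 0.265
endloop
endfacet
facet normal 0.245 0.877 0.414
outer loop
vertex -1.98 -0.537 -0.121
vertex -2.443 -0.59 0.265
vertex -1.298 -1.29 1.069
endloop
endfacet
facet normal -0.640 0.000 -0.769
outer loop
vertex -2.443 -0.59 0.265
vertex -2.162 -1.29 0.031
vertex -2.741 -1.053 0.513
endloop
endfacet
facet normal -0.214 0.565 0.797
outer loop
vertex -2.443 -0.59 0.265
vertex -2.741 -1.053 0.513
vertex -1.298 -1.29 1.069
endloop
endfacet
facet normal -0.640 -0.000 -0.769
outer loop
vertex -2.741 -1.053 0.513
vertex -2.162 -1.29 0.031
vertex -2.7 -1.655 0.479
endloop
endfacet
facet normal -0.370 -0.077 0.926
outer loop
vertex -2.741 -1.053 0.513
vertex -2.7 -1.655 0.479
vertex -1.298 -1.29 1.069
endloop
endfacet
facet normal -0.640 -0.001 -0.769
outer loop
vertex -2.7 -1.655 0.479
vertex -2.162 -1.29 0.031
vertex -2.344 -2.044 0.183
endloop
endfacet
facet normal -0.131 -0.673 0.728
outer loop
vertex -2.7 -1.655 0.479
vertex -2.344 -2.044 0.183
vertex -1.298 -1.29 1.069
endloop
endfacet
facet normal -0.639 -0.001 -0.769
outer loop
vertex -2.344 -2.044 0.183
vertex -2.162 -1.29 0.031
vertex -1.881 -1.991 -0.202
endloop
endfacet
facet normal 0.363 -0.876 0.317
outer loop
vertex -2.344 -2.044 0.183
vertex -1.881 -1.991 -0.202
vertex -1.298 -1.29 1.069
endloop
endfacet
facet normal -0.639 -0.001 -0.769
outer loop
vertex -1.881 -1.991 -0.202
vertex -2.162 -1.29 0.031
vertex -1.582 -1.527 -0.451
endloop
endfacet
facet normal 0.822 -0.565 -0.066
outer loop
vertex -1.881 -1.991 -0.202
vertex -1.582 -1.527 -0.451
vertex -1.298 -1.29 1.069
endloop
endfacet
facet normal -0.639 -0.000 -0.769
outer loop
vertex -1.582 -1.527 -0.451
vertex -2.162 -1.29 0.031
vertex -1.623 -0.925 -0.417
endloop
endfacet
facet normal 0.978 0.078 -0.195
outer loop
vertex -1.582 -1.527 -0.451
vertex -1.623 -0.925 -0.417
vertex -1.298 -1.29 1.069
endloop
endfacet

endsolid


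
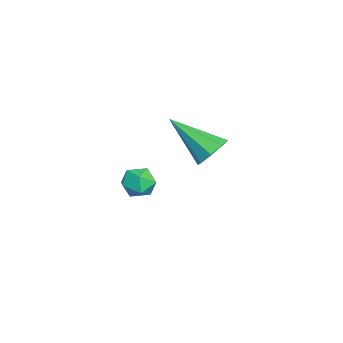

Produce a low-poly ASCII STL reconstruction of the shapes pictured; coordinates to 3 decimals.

solid 
facet normal 0.289 0.733 -0.616
outer loop
vertex -2.703 1.956 0.979
vertex -3.353 2.353 1.146
vertex -2.634 2.321 1.446
endloop
endfacet
facet normal 0.812 -0.512 0.280
outer loop
vertex -2.703 1.956 0.979
vertex -2.634 2.321 1.446
vertex -3.987 0.747 2.494
endloop
endfacet
facet normal 0.289 0.733 -0.615
outer loop
vertex -2.634 2.321 1.446
vertex -3.353 2.353 1.146
vertex -2.986 2.705 1.738
endloop
endfacet
facet normal 0.626 -0.019 0.780
outer loop
vertex -2.634 2.321 1.446
vertex -2.986 2.705 1.738
vertex -3.987 0.747 2.494
endloop
endfacet
facet normal 0.289 0.733 -0.615
outer loop
vertex -2.986 2.705 1.738
vertex -3.353 2.353 1.146
vertex -3.554 2.882 1.682
endloop
endfacet
facet normal 0.018 0.352 0.936
outer loop
vertex -2.986 2.705 1.738
vertex -3.554 2.882 1.682
vertex -3.987 0.747 2.494
endloop
endfacet
facet normal 0.289 0.733 -0.615
outer loop
vertex -3.554 2.882 1.682
vertex -3.353 2.353 1.146
vertex -4.004 2.75 1.313
endloop
endfacet
facet normal -0.650 0.382 0.657
outer loop
vertex -3.554 2.882 1.682
vertex -4.004 2.75 1.313
vertex -3.987 0.747 2.494
endloop
endfacet
facet normal 0.289 0.733 -0.616
outer loop
vertex -4.004 2.75 1.313
vertex -3.353 2.353 1.146
vertex -4.073 2.385 0.846
endloop
endfacet
facet normal -0.993 0.053 0.105
outer loop
vertex -4.004 2.75 1.313
vertex -4.073 2.385 0.846
vertex -3.987 0.747 2.494
endloop
endfacet
facet normal 0.289 0.733 -0.615
outer loop
vertex -4.073 2.385 0.846
vertex -3.353 2.353 1.146
vertex -3.72 2.001 0.554
endloop
endfacet
facet normal -0.806 -0.440 -0.396
outer loop
vertex -4.073 2.385 0.846
vertex -3.72 2.001 0.554
vertex -3.987 0.747 2.494
endloop
endfacet
facet normal 0.290 0.733 -0.615
outer loop
vertex -3.72 2.001 0.554
vertex -3.353 2.353 1.146
vertex -3.153 1.823 0.609
endloop
endfacet
facet normal -0.201 -0.810 -0.551
outer loop
vertex -3.72 2.001 0.554
vertex -3.153 1.823 0.609
vertex -3.987 0.747 2.494
endloop
endfacet
facet normal 0.290 0.733 -0.616
outer loop
vertex -3.153 1.823 0.609
vertex -3.353 2.353 1.146
vertex -2.703 1.956 0.979
endloop
endfacet
facet normal 0.471 -0.840 -0.271
outer loop
vertex -3.153 1.823 0.609
vertex -2.703 1.956 0.979
vertex -3.987 0.747 2.494
endloop
endfacet
facet normal -0.614 -0.724 0.313
outer loop
vertex 0.477 -0.119 2.355
vertex 0.893 -0.595 2.07
vertex 0.993 -0.395 2.728
endloop
endfacet
facet normal -0.634 -0.165 0.755
outer loop
vertex 0.477 -0.119 2.355
vertex 0.993 -0.395 2.728
vertex 0.863 0.285 2.767
endloop
endfacet
facet normal -0.831 0.408 0.379
outer loop
vertex 0.477 -0.119 2.355
vertex 0.863 0.285 2.767
vertex 0.683 0.506 2.134
endloop
endfacet
facet normal -0.933 0.203 -0.297
outer loop
vertex 0.477 -0.119 2.355
vertex 0.683 0.506 2.134
vertex 0.702 -0.038 1.703
endloop
endfacet
facet normal -0.800 -0.497 -0.338
outer loop
vertex 0.477 -0.119 2.355
vertex 0.702 -0.038 1.703
vertex 0.893 -0.595 2.07
endloop
endfacet
facet normal 0.028 -0.052 0.998
outer loop
vertex 0.863 0.285 2.767
vertex 0.993 -0.395 2.728
vertex 1.518 0.058 2.737
endloop
endfacet
facet normal 0.059 -0.958 0.282
outer loop
vertex 0.993 -0.395 2.728
vertex 0.893 -0.595 2.07
vertex 1.537 -0.486 2.306
endloop
endfacet
facet normal -0.240 -0.590 -0.771
outer loop
vertex 0.893 -0.595 2.07
vertex 0.702 -0.038 1.703
vertex 1.357 -0.265 1.673
endloop
endfacet
facet normal -0.456 0.543 -0.705
outer loop
vertex 0.702 -0.038 1.703
vertex 0.683 0.506 2.134
vertex 1.227 0.415 1.712
endloop
endfacet
facet normal -0.290 0.875 0.388
outer loop
vertex 0.683 0.506 2.134
vertex 0.863 0.285 2.767
vertex 1.327 0.615 2.37
endloop
endfacet
facet normal 0.933 -0.203 0.297
outer loop
vertex 1.743 0.139 2.085
vertex 1.518 0.058 2.737
vertex 1.537 -0.486 2.306
endloop
endfacet
facet normal 0.831 -0.408 -0.379
outer loop
vertex 1.743 0.139 2.085
vertex 1.537 -0.486 2.306
vertex 1.357 -0.265 1.673
endloop
endfacet
facet normal 0.634 0.165 -0.755
outer loop
vertex 1.743 0.139 2.085
vertex 1.357 -0.265 1.673
vertex 1.227 0.415 1.712
endloop
endfacet
facet normal 0.614 0.724 -0.313
outer loop
vertex 1.743 0.139 2.085
vertex 1.227 0.415 1.712
vertex 1.327 0.615 2.37
endloop
endfacet
facet normal 0.800 0.497 0.338
outer loop
vertex 1.743 0.139 2.085
vertex 1.327 0.615 2.37
vertex 1.518 0.058 2.737
endloop
endfacet
facet normal 0.456 -0.543 0.705
outer loop
vertex 1.537 -0.486 2.306
vertex 1.518 0.058 2.737
vertex 0.993 -0.395 2.728
endloop
endfacet
facet normal 0.290 -0.875 -0.388
outer loop
vertex 1.357 -0.265 1.673
vertex 1.537 -0.486 2.306
vertex 0.893 -0.595 2.07
endloop
endfacet
facet normal -0.028 0.052 -0.998
outer loop
vertex 1.227 0.415 1.712
vertex 1.357 -0.265 1.673
vertex 0.702 -0.038 1.703
endloop
endfacet
facet normal -0.059 0.958 -0.282
outer loop
vertex 1.327 0.615 2.37
vertex 1.227 0.415 1.712
vertex 0.683 0.506 2.134
endloop
endfacet
facet normal 0.240 0.590 0.771
outer loop
vertex 1.518 0.058 2.737
vertex 1.327 0.615 2.37
vertex 0.863 0.285 2.767
endloop
endfacet

endsolid


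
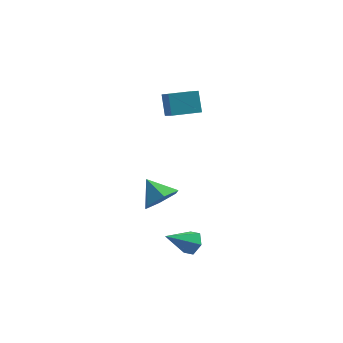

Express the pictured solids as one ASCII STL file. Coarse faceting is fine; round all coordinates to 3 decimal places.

solid 
facet normal 0.556 -0.597 -0.578
outer loop
vertex 0.892 -2.385 0.976
vertex 0.09 -2.519 0.343
vertex 0.751 -1.746 0.181
endloop
endfacet
facet normal 0.404 0.747 0.529
outer loop
vertex 0.892 -2.385 0.976
vertex 0.751 -1.746 0.181
vertex -0.71 -1.661 1.177
endloop
endfacet
facet normal 0.556 -0.597 -0.578
outer loop
vertex 0.751 -1.746 0.181
vertex 0.09 -2.519 0.343
vertex -0.051 -1.88 -0.452
endloop
endfacet
facet normal -0.046 0.987 -0.151
outer loop
vertex 0.751 -1.746 0.181
vertex -0.051 -1.88 -0.452
vertex -0.71 -1.661 1.177
endloop
endfacet
facet normal 0.557 -0.596 -0.578
outer loop
vertex -0.051 -1.88 -0.452
vertex 0.09 -2.519 0.343
vertex -0.711 -2.654 -0.289
endloop
endfacet
facet normal -0.743 0.554 -0.375
outer loop
vertex -0.051 -1.88 -0.452
vertex -0.711 -2.654 -0.289
vertex -0.71 -1.661 1.177
endloop
endfacet
facet normal 0.557 -0.596 -0.578
outer loop
vertex -0.711 -2.654 -0.289
vertex 0.09 -2.519 0.343
vertex -0.57 -3.293 0.506
endloop
endfacet
facet normal -0.990 -0.118 0.081
outer loop
vertex -0.711 -2.654 -0.289
vertex -0.57 -3.293 0.506
vertex -0.71 -1.661 1.177
endloop
endfacet
facet normal 0.556 -0.596 -0.579
outer loop
vertex -0.57 -3.293 0.506
vertex 0.09 -2.519 0.343
vertex 0.232 -3.159 1.138
endloop
endfacet
facet normal -0.540 -0.359 0.761
outer loop
vertex -0.57 -3.293 0.506
vertex 0.232 -3.159 1.138
vertex -0.71 -1.661 1.177
endloop
endfacet
facet normal 0.557 -0.596 -0.579
outer loop
vertex 0.232 -3.159 1.138
vertex 0.09 -2.519 0.343
vertex 0.892 -2.385 0.976
endloop
endfacet
facet normal 0.156 0.073 0.985
outer loop
vertex 0.232 -3.159 1.138
vertex 0.892 -2.385 0.976
vertex -0.71 -1.661 1.177
endloop
endfacet
facet normal 0.728 0.348 -0.591
outer loop
vertex 2.053 -3.318 -2.422
vertex 1.577 -2.841 -2.727
vertex 1.968 -2.644 -2.13
endloop
endfacet
facet normal 0.390 -0.324 0.862
outer loop
vertex 2.053 -3.318 -2.422
vertex 1.968 -2.644 -2.13
vertex 0.283 -3.459 -1.673
endloop
endfacet
facet normal 0.728 0.347 -0.591
outer loop
vertex 1.968 -2.644 -2.13
vertex 1.577 -2.841 -2.727
vertex 1.492 -2.166 -2.435
endloop
endfacet
facet normal -0.022 0.522 0.852
outer loop
vertex 1.968 -2.644 -2.13
vertex 1.492 -2.166 -2.435
vertex 0.283 -3.459 -1.673
endloop
endfacet
facet normal 0.727 0.348 -0.592
outer loop
vertex 1.492 -2.166 -2.435
vertex 1.577 -2.841 -2.727
vertex 1.101 -2.363 -3.031
endloop
endfacet
facet normal -0.658 0.728 0.191
outer loop
vertex 1.492 -2.166 -2.435
vertex 1.101 -2.363 -3.031
vertex 0.283 -3.459 -1.673
endloop
endfacet
facet normal 0.727 0.348 -0.592
outer loop
vertex 1.101 -2.363 -3.031
vertex 1.577 -2.841 -2.727
vertex 1.186 -3.038 -3.323
endloop
endfacet
facet normal -0.883 0.088 -0.461
outer loop
vertex 1.101 -2.363 -3.031
vertex 1.186 -3.038 -3.323
vertex 0.283 -3.459 -1.673
endloop
endfacet
facet normal 0.727 0.348 -0.592
outer loop
vertex 1.186 -3.038 -3.323
vertex 1.577 -2.841 -2.727
vertex 1.662 -3.515 -3.019
endloop
endfacet
facet normal -0.471 -0.758 -0.451
outer loop
vertex 1.186 -3.038 -3.323
vertex 1.662 -3.515 -3.019
vertex 0.283 -3.459 -1.673
endloop
endfacet
facet normal 0.728 0.348 -0.591
outer loop
vertex 1.662 -3.515 -3.019
vertex 1.577 -2.841 -2.727
vertex 2.053 -3.318 -2.422
endloop
endfacet
facet normal 0.165 -0.964 0.210
outer loop
vertex 1.662 -3.515 -3.019
vertex 2.053 -3.318 -2.422
vertex 0.283 -3.459 -1.673
endloop
endfacet
facet normal -0.940 -0.333 0.067
outer loop
vertex 0.178 3.479 3.69
vertex -0.201 4.4 2.951
vertex 0.377 2.701 2.617
endloop
endfacet
facet normal 0.305 -0.743 0.595
outer loop
vertex 1.901 3.24 2.509
vertex 0.178 3.479 3.69
vertex 0.377 2.701 2.617
endloop
endfacet
facet normal -0.940 -0.333 0.067
outer loop
vertex 0.377 2.701 2.617
vertex -0.201 4.4 2.951
vertex -0.002 3.622 1.879
endloop
endfacet
facet normal 0.149 -0.580 -0.801
outer loop
vertex -0.002 3.622 1.879
vertex 1.901 3.24 2.509
vertex 0.377 2.701 2.617
endloop
endfacet
facet normal -0.149 0.581 0.800
outer loop
vertex 0.178 3.479 3.69
vertex 1.323 4.939 2.843
vertex -0.201 4.4 2.951
endloop
endfacet
facet normal 0.305 -0.743 0.596
outer loop
vertex 1.702 4.018 3.581
vertex 0.178 3.479 3.69
vertex 1.901 3.24 2.509
endloop
endfacet
facet normal -0.148 0.581 0.801
outer loop
vertex 1.702 4.018 3.581
vertex 1.323 4.939 2.843
vertex 0.178 3.479 3.69
endloop
endfacet
facet normal -0.305 0.743 -0.596
outer loop
vertex -0.201 4.4 2.951
vertex 1.323 4.939 2.843
vertex -0.002 3.622 1.879
endloop
endfacet
facet normal 0.148 -0.581 -0.800
outer loop
vertex 1.522 4.161 1.77
vertex 1.901 3.24 2.509
vertex -0.002 3.622 1.879
endloop
endfacet
facet normal -0.305 0.743 -0.595
outer loop
vertex -0.002 3.622 1.879
vertex 1.323 4.939 2.843
vertex 1.522 4.161 1.77
endloop
endfacet
facet normal 0.940 0.333 -0.067
outer loop
vertex 1.522 4.161 1.77
vertex 1.702 4.018 3.581
vertex 1.901 3.24 2.509
endloop
endfacet
facet normal 0.940 0.333 -0.067
outer loop
vertex 1.323 4.939 2.843
vertex 1.702 4.018 3.581
vertex 1.522 4.161 1.77
endloop
endfacet

endsolid


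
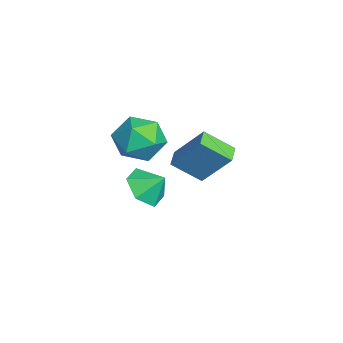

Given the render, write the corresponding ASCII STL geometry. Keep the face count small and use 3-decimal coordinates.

solid 
facet normal -0.961 -0.113 0.252
outer loop
vertex -2.265 -2.936 -0.63
vertex -2.231 -4.121 -1.032
vertex -1.95 -3.855 0.158
endloop
endfacet
facet normal -0.641 0.361 0.677
outer loop
vertex -2.265 -2.936 -0.63
vertex -1.95 -3.855 0.158
vertex -1.322 -2.773 0.175
endloop
endfacet
facet normal -0.381 0.885 0.267
outer loop
vertex -2.265 -2.936 -0.63
vertex -1.322 -2.773 0.175
vertex -1.214 -2.37 -1.005
endloop
endfacet
facet normal -0.542 0.733 -0.411
outer loop
vertex -2.265 -2.936 -0.63
vertex -1.214 -2.37 -1.005
vertex -1.776 -3.203 -1.751
endloop
endfacet
facet normal -0.900 0.117 -0.420
outer loop
vertex -2.265 -2.936 -0.63
vertex -1.776 -3.203 -1.751
vertex -2.231 -4.121 -1.032
endloop
endfacet
facet normal -0.090 0.037 0.995
outer loop
vertex -1.322 -2.773 0.175
vertex -1.95 -3.855 0.158
vertex -0.704 -3.857 0.271
endloop
endfacet
facet normal -0.609 -0.732 0.307
outer loop
vertex -1.95 -3.855 0.158
vertex -2.231 -4.121 -1.032
vertex -1.266 -4.69 -0.475
endloop
endfacet
facet normal -0.510 -0.360 -0.782
outer loop
vertex -2.231 -4.121 -1.032
vertex -1.776 -3.203 -1.751
vertex -1.158 -4.287 -1.655
endloop
endfacet
facet normal 0.071 0.639 -0.766
outer loop
vertex -1.776 -3.203 -1.751
vertex -1.214 -2.37 -1.005
vertex -0.53 -3.205 -1.638
endloop
endfacet
facet normal 0.330 0.884 0.332
outer loop
vertex -1.214 -2.37 -1.005
vertex -1.322 -2.773 0.175
vertex -0.249 -2.939 -0.448
endloop
endfacet
facet normal 0.542 -0.733 0.411
outer loop
vertex -0.215 -4.124 -0.85
vertex -0.704 -3.857 0.271
vertex -1.266 -4.69 -0.475
endloop
endfacet
facet normal 0.381 -0.885 -0.267
outer loop
vertex -0.215 -4.124 -0.85
vertex -1.266 -4.69 -0.475
vertex -1.158 -4.287 -1.655
endloop
endfacet
facet normal 0.641 -0.361 -0.677
outer loop
vertex -0.215 -4.124 -0.85
vertex -1.158 -4.287 -1.655
vertex -0.53 -3.205 -1.638
endloop
endfacet
facet normal 0.961 0.113 -0.252
outer loop
vertex -0.215 -4.124 -0.85
vertex -0.53 -3.205 -1.638
vertex -0.249 -2.939 -0.448
endloop
endfacet
facet normal 0.900 -0.117 0.420
outer loop
vertex -0.215 -4.124 -0.85
vertex -0.249 -2.939 -0.448
vertex -0.704 -3.857 0.271
endloop
endfacet
facet normal -0.071 -0.639 0.766
outer loop
vertex -1.266 -4.69 -0.475
vertex -0.704 -3.857 0.271
vertex -1.95 -3.855 0.158
endloop
endfacet
facet normal -0.330 -0.884 -0.332
outer loop
vertex -1.158 -4.287 -1.655
vertex -1.266 -4.69 -0.475
vertex -2.231 -4.121 -1.032
endloop
endfacet
facet normal 0.090 -0.037 -0.995
outer loop
vertex -0.53 -3.205 -1.638
vertex -1.158 -4.287 -1.655
vertex -1.776 -3.203 -1.751
endloop
endfacet
facet normal 0.609 0.732 -0.307
outer loop
vertex -0.249 -2.939 -0.448
vertex -0.53 -3.205 -1.638
vertex -1.214 -2.37 -1.005
endloop
endfacet
facet normal 0.510 0.360 0.782
outer loop
vertex -0.704 -3.857 0.271
vertex -0.249 -2.939 -0.448
vertex -1.322 -2.773 0.175
endloop
endfacet
facet normal -0.951 0.259 0.167
outer loop
vertex 0.045 -1.007 0.415
vertex 0.219 0.255 -0.554
vertex -0.547 -2.15 -1.181
endloop
endfacet
facet normal -0.108 -0.789 0.605
outer loop
vertex 0.281 -2.375 -1.326
vertex 0.045 -1.007 0.415
vertex -0.547 -2.15 -1.181
endloop
endfacet
facet normal -0.951 0.259 0.167
outer loop
vertex -0.547 -2.15 -1.181
vertex 0.219 0.255 -0.554
vertex -0.373 -0.888 -2.149
endloop
endfacet
facet normal -0.288 -0.558 -0.779
outer loop
vertex -0.373 -0.888 -2.149
vertex 0.281 -2.375 -1.326
vertex -0.547 -2.15 -1.181
endloop
endfacet
facet normal 0.288 0.558 0.778
outer loop
vertex 0.045 -1.007 0.415
vertex 1.047 0.03 -0.699
vertex 0.219 0.255 -0.554
endloop
endfacet
facet normal -0.108 -0.789 0.605
outer loop
vertex 0.873 -1.232 0.269
vertex 0.045 -1.007 0.415
vertex 0.281 -2.375 -1.326
endloop
endfacet
facet normal 0.289 0.557 0.778
outer loop
vertex 0.873 -1.232 0.269
vertex 1.047 0.03 -0.699
vertex 0.045 -1.007 0.415
endloop
endfacet
facet normal 0.108 0.789 -0.605
outer loop
vertex 0.219 0.255 -0.554
vertex 1.047 0.03 -0.699
vertex -0.373 -0.888 -2.149
endloop
endfacet
facet normal -0.289 -0.558 -0.778
outer loop
vertex 0.455 -1.113 -2.295
vertex 0.281 -2.375 -1.326
vertex -0.373 -0.888 -2.149
endloop
endfacet
facet normal 0.108 0.789 -0.605
outer loop
vertex -0.373 -0.888 -2.149
vertex 1.047 0.03 -0.699
vertex 0.455 -1.113 -2.295
endloop
endfacet
facet normal 0.951 -0.259 -0.167
outer loop
vertex 0.455 -1.113 -2.295
vertex 0.873 -1.232 0.269
vertex 0.281 -2.375 -1.326
endloop
endfacet
facet normal 0.951 -0.259 -0.167
outer loop
vertex 1.047 0.03 -0.699
vertex 0.873 -1.232 0.269
vertex 0.455 -1.113 -2.295
endloop
endfacet
facet normal -0.293 -0.674 -0.678
outer loop
vertex 4.427 -4.057 -0.258
vertex 3.529 -3.621 -0.303
vertex 4.26 -3.323 -0.916
endloop
endfacet
facet normal 0.921 0.354 0.161
outer loop
vertex 4.427 -4.057 -0.258
vertex 4.26 -3.323 -0.916
vertex 3.851 -2.879 0.443
endloop
endfacet
facet normal -0.294 -0.674 -0.678
outer loop
vertex 4.26 -3.323 -0.916
vertex 3.529 -3.621 -0.303
vertex 3.362 -2.886 -0.961
endloop
endfacet
facet normal 0.438 0.885 -0.157
outer loop
vertex 4.26 -3.323 -0.916
vertex 3.362 -2.886 -0.961
vertex 3.851 -2.879 0.443
endloop
endfacet
facet normal -0.294 -0.674 -0.678
outer loop
vertex 3.362 -2.886 -0.961
vertex 3.529 -3.621 -0.303
vertex 2.63 -3.184 -0.348
endloop
endfacet
facet normal -0.302 0.948 0.100
outer loop
vertex 3.362 -2.886 -0.961
vertex 2.63 -3.184 -0.348
vertex 3.851 -2.879 0.443
endloop
endfacet
facet normal -0.294 -0.674 -0.678
outer loop
vertex 2.63 -3.184 -0.348
vertex 3.529 -3.621 -0.303
vertex 2.797 -3.919 0.31
endloop
endfacet
facet normal -0.558 0.479 0.677
outer loop
vertex 2.63 -3.184 -0.348
vertex 2.797 -3.919 0.31
vertex 3.851 -2.879 0.443
endloop
endfacet
facet normal -0.293 -0.674 -0.678
outer loop
vertex 2.797 -3.919 0.31
vertex 3.529 -3.621 -0.303
vertex 3.696 -4.355 0.355
endloop
endfacet
facet normal -0.075 -0.052 0.996
outer loop
vertex 2.797 -3.919 0.31
vertex 3.696 -4.355 0.355
vertex 3.851 -2.879 0.443
endloop
endfacet
facet normal -0.293 -0.674 -0.678
outer loop
vertex 3.696 -4.355 0.355
vertex 3.529 -3.621 -0.303
vertex 4.427 -4.057 -0.258
endloop
endfacet
facet normal 0.665 -0.114 0.738
outer loop
vertex 3.696 -4.355 0.355
vertex 4.427 -4.057 -0.258
vertex 3.851 -2.879 0.443
endloop
endfacet

endsolid


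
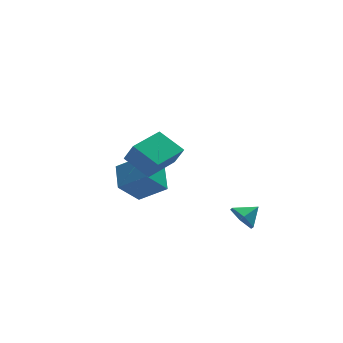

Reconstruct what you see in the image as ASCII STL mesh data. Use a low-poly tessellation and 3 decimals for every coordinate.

solid 
facet normal -0.853 -0.187 -0.488
outer loop
vertex 1.399 -2.79 -2.514
vertex 0.912 -2.679 -1.706
vertex 1.072 -1.932 -2.271
endloop
endfacet
facet normal 0.813 0.423 -0.401
outer loop
vertex 1.399 -2.79 -2.514
vertex 1.072 -1.932 -2.271
vertex 1.908 -2.461 -1.134
endloop
endfacet
facet normal -0.852 -0.187 -0.489
outer loop
vertex 1.072 -1.932 -2.271
vertex 0.912 -2.679 -1.706
vertex 0.584 -1.821 -1.463
endloop
endfacet
facet normal 0.407 0.905 0.122
outer loop
vertex 1.072 -1.932 -2.271
vertex 0.584 -1.821 -1.463
vertex 1.908 -2.461 -1.134
endloop
endfacet
facet normal -0.852 -0.187 -0.489
outer loop
vertex 0.584 -1.821 -1.463
vertex 0.912 -2.679 -1.706
vertex 0.424 -2.568 -0.899
endloop
endfacet
facet normal 0.085 0.589 0.804
outer loop
vertex 0.584 -1.821 -1.463
vertex 0.424 -2.568 -0.899
vertex 1.908 -2.461 -1.134
endloop
endfacet
facet normal -0.852 -0.186 -0.490
outer loop
vertex 0.424 -2.568 -0.899
vertex 0.912 -2.679 -1.706
vertex 0.751 -3.426 -1.142
endloop
endfacet
facet normal 0.168 -0.209 0.963
outer loop
vertex 0.424 -2.568 -0.899
vertex 0.751 -3.426 -1.142
vertex 1.908 -2.461 -1.134
endloop
endfacet
facet normal -0.852 -0.186 -0.490
outer loop
vertex 0.751 -3.426 -1.142
vertex 0.912 -2.679 -1.706
vertex 1.239 -3.537 -1.949
endloop
endfacet
facet normal 0.573 -0.691 0.441
outer loop
vertex 0.751 -3.426 -1.142
vertex 1.239 -3.537 -1.949
vertex 1.908 -2.461 -1.134
endloop
endfacet
facet normal -0.853 -0.187 -0.488
outer loop
vertex 1.239 -3.537 -1.949
vertex 0.912 -2.679 -1.706
vertex 1.399 -2.79 -2.514
endloop
endfacet
facet normal 0.895 -0.374 -0.241
outer loop
vertex 1.239 -3.537 -1.949
vertex 1.399 -2.79 -2.514
vertex 1.908 -2.461 -1.134
endloop
endfacet
facet normal -0.812 -0.580 -0.066
outer loop
vertex -4.06 -4.104 3.812
vertex -4.981 -2.915 4.687
vertex -4.376 -3.537 2.709
endloop
endfacet
facet normal 0.530 -0.683 -0.503
outer loop
vertex -2.599 -2.265 2.853
vertex -4.06 -4.104 3.812
vertex -4.376 -3.537 2.709
endloop
endfacet
facet normal -0.812 -0.580 -0.066
outer loop
vertex -4.376 -3.537 2.709
vertex -4.981 -2.915 4.687
vertex -5.297 -2.348 3.584
endloop
endfacet
facet normal -0.247 0.443 -0.862
outer loop
vertex -5.297 -2.348 3.584
vertex -2.599 -2.265 2.853
vertex -4.376 -3.537 2.709
endloop
endfacet
facet normal 0.247 -0.443 0.862
outer loop
vertex -4.06 -4.104 3.812
vertex -3.204 -1.643 4.831
vertex -4.981 -2.915 4.687
endloop
endfacet
facet normal 0.530 -0.683 -0.503
outer loop
vertex -2.283 -2.832 3.956
vertex -4.06 -4.104 3.812
vertex -2.599 -2.265 2.853
endloop
endfacet
facet normal 0.247 -0.443 0.862
outer loop
vertex -2.283 -2.832 3.956
vertex -3.204 -1.643 4.831
vertex -4.06 -4.104 3.812
endloop
endfacet
facet normal -0.530 0.683 0.503
outer loop
vertex -4.981 -2.915 4.687
vertex -3.204 -1.643 4.831
vertex -5.297 -2.348 3.584
endloop
endfacet
facet normal -0.247 0.443 -0.862
outer loop
vertex -3.52 -1.076 3.728
vertex -2.599 -2.265 2.853
vertex -5.297 -2.348 3.584
endloop
endfacet
facet normal -0.530 0.683 0.503
outer loop
vertex -5.297 -2.348 3.584
vertex -3.204 -1.643 4.831
vertex -3.52 -1.076 3.728
endloop
endfacet
facet normal 0.812 0.580 0.066
outer loop
vertex -3.52 -1.076 3.728
vertex -2.283 -2.832 3.956
vertex -2.599 -2.265 2.853
endloop
endfacet
facet normal 0.812 0.580 0.066
outer loop
vertex -3.204 -1.643 4.831
vertex -2.283 -2.832 3.956
vertex -3.52 -1.076 3.728
endloop
endfacet
facet normal -0.721 0.428 -0.545
outer loop
vertex -4.177 2.715 -1.393
vertex -3.839 4.27 -0.62
vertex -2.892 3.122 -2.775
endloop
endfacet
facet normal -0.191 -0.879 -0.437
outer loop
vertex -1.521 2.31 -1.74
vertex -4.177 2.715 -1.393
vertex -2.892 3.122 -2.775
endloop
endfacet
facet normal -0.722 0.427 -0.545
outer loop
vertex -2.892 3.122 -2.775
vertex -3.839 4.27 -0.62
vertex -2.554 4.678 -2.002
endloop
endfacet
facet normal 0.665 0.211 -0.716
outer loop
vertex -2.554 4.678 -2.002
vertex -1.521 2.31 -1.74
vertex -2.892 3.122 -2.775
endloop
endfacet
facet normal -0.666 -0.211 0.716
outer loop
vertex -4.177 2.715 -1.393
vertex -2.468 3.458 0.415
vertex -3.839 4.27 -0.62
endloop
endfacet
facet normal -0.191 -0.879 -0.437
outer loop
vertex -2.806 1.902 -0.358
vertex -4.177 2.715 -1.393
vertex -1.521 2.31 -1.74
endloop
endfacet
facet normal -0.666 -0.211 0.716
outer loop
vertex -2.806 1.902 -0.358
vertex -2.468 3.458 0.415
vertex -4.177 2.715 -1.393
endloop
endfacet
facet normal 0.191 0.879 0.437
outer loop
vertex -3.839 4.27 -0.62
vertex -2.468 3.458 0.415
vertex -2.554 4.678 -2.002
endloop
endfacet
facet normal 0.666 0.211 -0.716
outer loop
vertex -1.183 3.865 -0.967
vertex -1.521 2.31 -1.74
vertex -2.554 4.678 -2.002
endloop
endfacet
facet normal 0.191 0.879 0.437
outer loop
vertex -2.554 4.678 -2.002
vertex -2.468 3.458 0.415
vertex -1.183 3.865 -0.967
endloop
endfacet
facet normal 0.722 -0.428 0.545
outer loop
vertex -1.183 3.865 -0.967
vertex -2.806 1.902 -0.358
vertex -1.521 2.31 -1.74
endloop
endfacet
facet normal 0.721 -0.427 0.545
outer loop
vertex -2.468 3.458 0.415
vertex -2.806 1.902 -0.358
vertex -1.183 3.865 -0.967
endloop
endfacet

endsolid


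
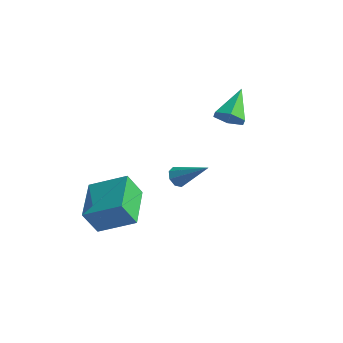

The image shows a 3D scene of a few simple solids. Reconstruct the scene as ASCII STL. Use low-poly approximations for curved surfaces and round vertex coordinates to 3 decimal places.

solid 
facet normal -0.768 -0.466 -0.439
outer loop
vertex -2.778 -3.224 -2.338
vertex -4.04 -1.516 -1.943
vertex -2.411 -2.668 -3.569
endloop
endfacet
facet normal 0.584 -0.791 -0.183
outer loop
vertex -0.92 -1.764 -2.717
vertex -2.778 -3.224 -2.338
vertex -2.411 -2.668 -3.569
endloop
endfacet
facet normal -0.768 -0.465 -0.440
outer loop
vertex -2.411 -2.668 -3.569
vertex -4.04 -1.516 -1.943
vertex -3.672 -0.96 -3.174
endloop
endfacet
facet normal 0.262 0.397 -0.880
outer loop
vertex -3.672 -0.96 -3.174
vertex -0.92 -1.764 -2.717
vertex -2.411 -2.668 -3.569
endloop
endfacet
facet normal -0.262 -0.397 0.880
outer loop
vertex -2.778 -3.224 -2.338
vertex -2.549 -0.612 -1.091
vertex -4.04 -1.516 -1.943
endloop
endfacet
facet normal 0.584 -0.791 -0.183
outer loop
vertex -1.288 -2.32 -1.486
vertex -2.778 -3.224 -2.338
vertex -0.92 -1.764 -2.717
endloop
endfacet
facet normal -0.262 -0.397 0.880
outer loop
vertex -1.288 -2.32 -1.486
vertex -2.549 -0.612 -1.091
vertex -2.778 -3.224 -2.338
endloop
endfacet
facet normal -0.584 0.791 0.183
outer loop
vertex -4.04 -1.516 -1.943
vertex -2.549 -0.612 -1.091
vertex -3.672 -0.96 -3.174
endloop
endfacet
facet normal 0.262 0.397 -0.880
outer loop
vertex -2.182 -0.056 -2.322
vertex -0.92 -1.764 -2.717
vertex -3.672 -0.96 -3.174
endloop
endfacet
facet normal -0.584 0.791 0.183
outer loop
vertex -3.672 -0.96 -3.174
vertex -2.549 -0.612 -1.091
vertex -2.182 -0.056 -2.322
endloop
endfacet
facet normal 0.768 0.466 0.440
outer loop
vertex -2.182 -0.056 -2.322
vertex -1.288 -2.32 -1.486
vertex -0.92 -1.764 -2.717
endloop
endfacet
facet normal 0.768 0.466 0.439
outer loop
vertex -2.549 -0.612 -1.091
vertex -1.288 -2.32 -1.486
vertex -2.182 -0.056 -2.322
endloop
endfacet
facet normal 0.275 -0.783 -0.558
outer loop
vertex 0.836 2.296 3.018
vertex 0.477 2.61 2.401
vertex 1.226 2.774 2.54
endloop
endfacet
facet normal 0.671 0.174 0.721
outer loop
vertex 0.836 2.296 3.018
vertex 1.226 2.774 2.54
vertex -0.017 4.01 3.399
endloop
endfacet
facet normal 0.275 -0.783 -0.557
outer loop
vertex 1.226 2.774 2.54
vertex 0.477 2.61 2.401
vertex 0.867 3.087 1.923
endloop
endfacet
facet normal 0.692 0.721 -0.037
outer loop
vertex 1.226 2.774 2.54
vertex 0.867 3.087 1.923
vertex -0.017 4.01 3.399
endloop
endfacet
facet normal 0.275 -0.783 -0.557
outer loop
vertex 0.867 3.087 1.923
vertex 0.477 2.61 2.401
vertex 0.117 2.923 1.783
endloop
endfacet
facet normal -0.076 0.824 -0.561
outer loop
vertex 0.867 3.087 1.923
vertex 0.117 2.923 1.783
vertex -0.017 4.01 3.399
endloop
endfacet
facet normal 0.276 -0.783 -0.557
outer loop
vertex 0.117 2.923 1.783
vertex 0.477 2.61 2.401
vertex -0.273 2.445 2.261
endloop
endfacet
facet normal -0.866 0.379 -0.327
outer loop
vertex 0.117 2.923 1.783
vertex -0.273 2.445 2.261
vertex -0.017 4.01 3.399
endloop
endfacet
facet normal 0.276 -0.782 -0.558
outer loop
vertex -0.273 2.445 2.261
vertex 0.477 2.61 2.401
vertex 0.087 2.132 2.878
endloop
endfacet
facet normal -0.886 -0.169 0.431
outer loop
vertex -0.273 2.445 2.261
vertex 0.087 2.132 2.878
vertex -0.017 4.01 3.399
endloop
endfacet
facet normal 0.276 -0.782 -0.559
outer loop
vertex 0.087 2.132 2.878
vertex 0.477 2.61 2.401
vertex 0.836 2.296 3.018
endloop
endfacet
facet normal -0.119 -0.272 0.955
outer loop
vertex 0.087 2.132 2.878
vertex 0.836 2.296 3.018
vertex -0.017 4.01 3.399
endloop
endfacet
facet normal -0.773 -0.227 -0.592
outer loop
vertex 1.75 -2.294 1.392
vertex 1.497 -1.858 1.555
vertex 1.832 -1.971 1.161
endloop
endfacet
facet normal 0.788 -0.478 -0.389
outer loop
vertex 1.75 -2.294 1.392
vertex 1.832 -1.971 1.161
vertex 2.843 -1.462 2.585
endloop
endfacet
facet normal -0.773 -0.228 -0.592
outer loop
vertex 1.832 -1.971 1.161
vertex 1.497 -1.858 1.555
vertex 1.718 -1.582 1.16
endloop
endfacet
facet normal 0.757 0.220 -0.616
outer loop
vertex 1.832 -1.971 1.161
vertex 1.718 -1.582 1.16
vertex 2.843 -1.462 2.585
endloop
endfacet
facet normal -0.774 -0.227 -0.592
outer loop
vertex 1.718 -1.582 1.16
vertex 1.497 -1.858 1.555
vertex 1.474 -1.355 1.392
endloop
endfacet
facet normal 0.403 0.829 -0.388
outer loop
vertex 1.718 -1.582 1.16
vertex 1.474 -1.355 1.392
vertex 2.843 -1.462 2.585
endloop
endfacet
facet normal -0.774 -0.227 -0.591
outer loop
vertex 1.474 -1.355 1.392
vertex 1.497 -1.858 1.555
vertex 1.244 -1.422 1.719
endloop
endfacet
facet normal -0.061 0.985 0.159
outer loop
vertex 1.474 -1.355 1.392
vertex 1.244 -1.422 1.719
vertex 2.843 -1.462 2.585
endloop
endfacet
facet normal -0.774 -0.227 -0.591
outer loop
vertex 1.244 -1.422 1.719
vertex 1.497 -1.858 1.555
vertex 1.162 -1.745 1.95
endloop
endfacet
facet normal -0.369 0.601 0.709
outer loop
vertex 1.244 -1.422 1.719
vertex 1.162 -1.745 1.95
vertex 2.843 -1.462 2.585
endloop
endfacet
facet normal -0.774 -0.227 -0.591
outer loop
vertex 1.162 -1.745 1.95
vertex 1.497 -1.858 1.555
vertex 1.276 -2.134 1.95
endloop
endfacet
facet normal -0.337 -0.099 0.936
outer loop
vertex 1.162 -1.745 1.95
vertex 1.276 -2.134 1.95
vertex 2.843 -1.462 2.585
endloop
endfacet
facet normal -0.773 -0.228 -0.592
outer loop
vertex 1.276 -2.134 1.95
vertex 1.497 -1.858 1.555
vertex 1.52 -2.362 1.719
endloop
endfacet
facet normal 0.014 -0.704 0.710
outer loop
vertex 1.276 -2.134 1.95
vertex 1.52 -2.362 1.719
vertex 2.843 -1.462 2.585
endloop
endfacet
facet normal -0.774 -0.228 -0.591
outer loop
vertex 1.52 -2.362 1.719
vertex 1.497 -1.858 1.555
vertex 1.75 -2.294 1.392
endloop
endfacet
facet normal 0.482 -0.862 0.160
outer loop
vertex 1.52 -2.362 1.719
vertex 1.75 -2.294 1.392
vertex 2.843 -1.462 2.585
endloop
endfacet

endsolid


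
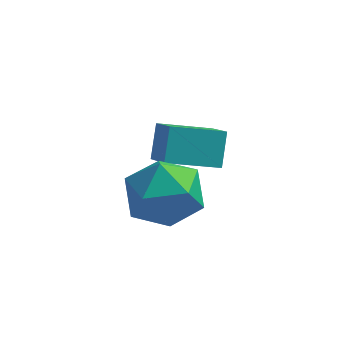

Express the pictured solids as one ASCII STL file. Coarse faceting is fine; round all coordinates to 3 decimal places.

solid 
facet normal -0.465 0.672 -0.576
outer loop
vertex -1.817 0.025 -2.425
vertex -0.321 0.632 -2.923
vertex -1.806 -0.752 -3.34
endloop
endfacet
facet normal -0.885 -0.360 0.295
outer loop
vertex -1.239 -1.572 -2.637
vertex -1.817 0.025 -2.425
vertex -1.806 -0.752 -3.34
endloop
endfacet
facet normal -0.465 0.672 -0.576
outer loop
vertex -1.806 -0.752 -3.34
vertex -0.321 0.632 -2.923
vertex -0.31 -0.144 -3.838
endloop
endfacet
facet normal 0.009 -0.647 -0.762
outer loop
vertex -0.31 -0.144 -3.838
vertex -1.239 -1.572 -2.637
vertex -1.806 -0.752 -3.34
endloop
endfacet
facet normal -0.009 0.647 0.762
outer loop
vertex -1.817 0.025 -2.425
vertex 0.246 -0.188 -2.22
vertex -0.321 0.632 -2.923
endloop
endfacet
facet normal -0.886 -0.360 0.294
outer loop
vertex -1.25 -0.796 -1.722
vertex -1.817 0.025 -2.425
vertex -1.239 -1.572 -2.637
endloop
endfacet
facet normal -0.009 0.647 0.763
outer loop
vertex -1.25 -0.796 -1.722
vertex 0.246 -0.188 -2.22
vertex -1.817 0.025 -2.425
endloop
endfacet
facet normal 0.885 0.360 -0.294
outer loop
vertex -0.321 0.632 -2.923
vertex 0.246 -0.188 -2.22
vertex -0.31 -0.144 -3.838
endloop
endfacet
facet normal 0.009 -0.647 -0.763
outer loop
vertex 0.257 -0.965 -3.135
vertex -1.239 -1.572 -2.637
vertex -0.31 -0.144 -3.838
endloop
endfacet
facet normal 0.886 0.359 -0.295
outer loop
vertex -0.31 -0.144 -3.838
vertex 0.246 -0.188 -2.22
vertex 0.257 -0.965 -3.135
endloop
endfacet
facet normal 0.465 -0.673 0.576
outer loop
vertex 0.257 -0.965 -3.135
vertex -1.25 -0.796 -1.722
vertex -1.239 -1.572 -2.637
endloop
endfacet
facet normal 0.465 -0.672 0.576
outer loop
vertex 0.246 -0.188 -2.22
vertex -1.25 -0.796 -1.722
vertex 0.257 -0.965 -3.135
endloop
endfacet
facet normal -0.810 0.585 0.026
outer loop
vertex -1.706 -2.376 -3.31
vertex -2.034 -2.877 -2.248
vertex -1.32 -1.888 -2.261
endloop
endfacet
facet normal -0.275 0.906 -0.320
outer loop
vertex -1.706 -2.376 -3.31
vertex -1.32 -1.888 -2.261
vertex -0.554 -1.989 -3.204
endloop
endfacet
facet normal -0.085 0.491 -0.867
outer loop
vertex -1.706 -2.376 -3.31
vertex -0.554 -1.989 -3.204
vertex -0.794 -3.04 -3.775
endloop
endfacet
facet normal -0.503 -0.088 -0.860
outer loop
vertex -1.706 -2.376 -3.31
vertex -0.794 -3.04 -3.775
vertex -1.709 -3.589 -3.184
endloop
endfacet
facet normal -0.951 -0.030 -0.308
outer loop
vertex -1.706 -2.376 -3.31
vertex -1.709 -3.589 -3.184
vertex -2.034 -2.877 -2.248
endloop
endfacet
facet normal 0.280 0.952 0.126
outer loop
vertex -0.554 -1.989 -3.204
vertex -1.32 -1.888 -2.261
vertex -0.171 -2.251 -2.076
endloop
endfacet
facet normal -0.586 0.432 0.685
outer loop
vertex -1.32 -1.888 -2.261
vertex -2.034 -2.877 -2.248
vertex -1.086 -2.8 -1.485
endloop
endfacet
facet normal -0.814 -0.563 0.146
outer loop
vertex -2.034 -2.877 -2.248
vertex -1.709 -3.589 -3.184
vertex -1.326 -3.851 -2.056
endloop
endfacet
facet normal -0.088 -0.658 -0.747
outer loop
vertex -1.709 -3.589 -3.184
vertex -0.794 -3.04 -3.775
vertex -0.56 -3.952 -2.999
endloop
endfacet
facet normal 0.588 0.278 -0.759
outer loop
vertex -0.794 -3.04 -3.775
vertex -0.554 -1.989 -3.204
vertex 0.154 -2.963 -3.012
endloop
endfacet
facet normal 0.503 0.088 0.860
outer loop
vertex -0.174 -3.464 -1.95
vertex -0.171 -2.251 -2.076
vertex -1.086 -2.8 -1.485
endloop
endfacet
facet normal 0.085 -0.491 0.867
outer loop
vertex -0.174 -3.464 -1.95
vertex -1.086 -2.8 -1.485
vertex -1.326 -3.851 -2.056
endloop
endfacet
facet normal 0.275 -0.906 0.320
outer loop
vertex -0.174 -3.464 -1.95
vertex -1.326 -3.851 -2.056
vertex -0.56 -3.952 -2.999
endloop
endfacet
facet normal 0.810 -0.585 -0.026
outer loop
vertex -0.174 -3.464 -1.95
vertex -0.56 -3.952 -2.999
vertex 0.154 -2.963 -3.012
endloop
endfacet
facet normal 0.951 0.030 0.308
outer loop
vertex -0.174 -3.464 -1.95
vertex 0.154 -2.963 -3.012
vertex -0.171 -2.251 -2.076
endloop
endfacet
facet normal 0.088 0.658 0.747
outer loop
vertex -1.086 -2.8 -1.485
vertex -0.171 -2.251 -2.076
vertex -1.32 -1.888 -2.261
endloop
endfacet
facet normal -0.588 -0.278 0.759
outer loop
vertex -1.326 -3.851 -2.056
vertex -1.086 -2.8 -1.485
vertex -2.034 -2.877 -2.248
endloop
endfacet
facet normal -0.280 -0.952 -0.126
outer loop
vertex -0.56 -3.952 -2.999
vertex -1.326 -3.851 -2.056
vertex -1.709 -3.589 -3.184
endloop
endfacet
facet normal 0.586 -0.432 -0.685
outer loop
vertex 0.154 -2.963 -3.012
vertex -0.56 -3.952 -2.999
vertex -0.794 -3.04 -3.775
endloop
endfacet
facet normal 0.814 0.563 -0.146
outer loop
vertex -0.171 -2.251 -2.076
vertex 0.154 -2.963 -3.012
vertex -0.554 -1.989 -3.204
endloop
endfacet

endsolid
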